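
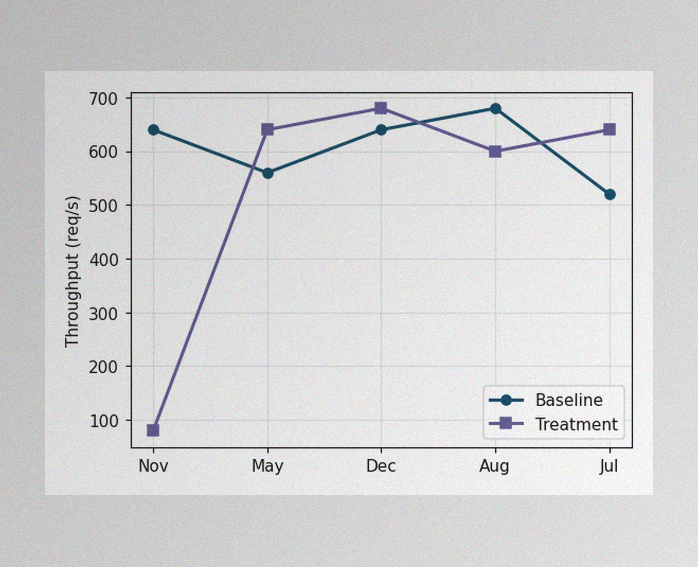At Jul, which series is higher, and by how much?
Treatment, by 120req/s

The image has some photo noise and uneven lighting. At Jul, Treatment sits above the other line by 120req/s.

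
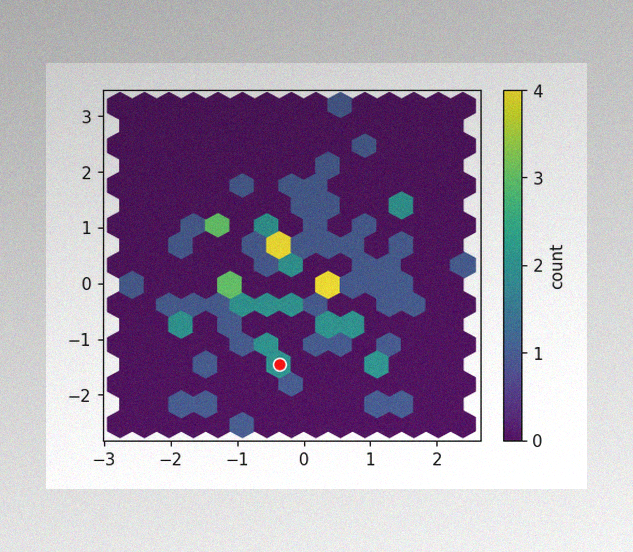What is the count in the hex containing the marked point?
The image has some photo noise and uneven lighting. The marked hex reads 2 on the colorbar.

2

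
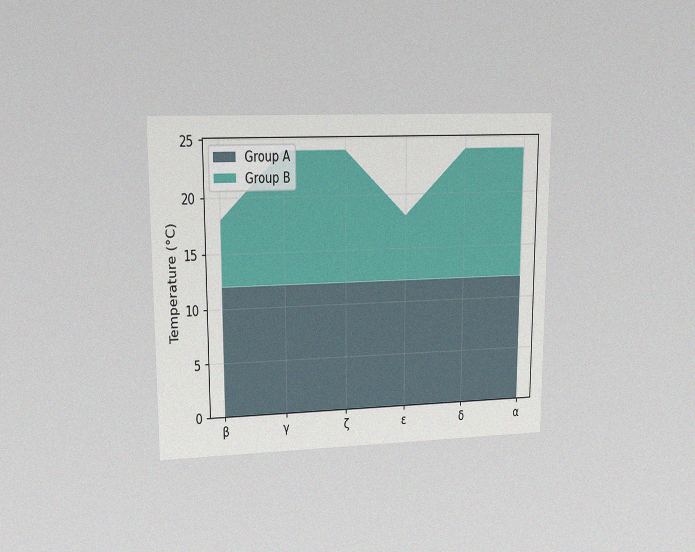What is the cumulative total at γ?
The chart is viewed at a slight angle, with some photo noise. The stacked total at γ reaches 24°C.

24°C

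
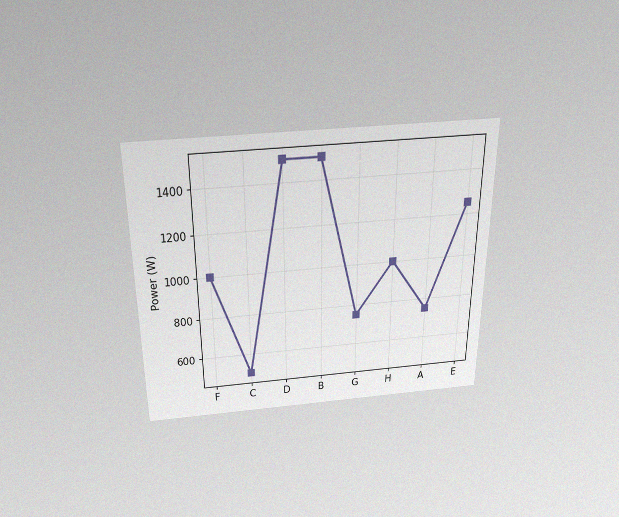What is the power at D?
1500W

The chart is viewed slightly from above, with some photo noise. At D, the line is at 1500W.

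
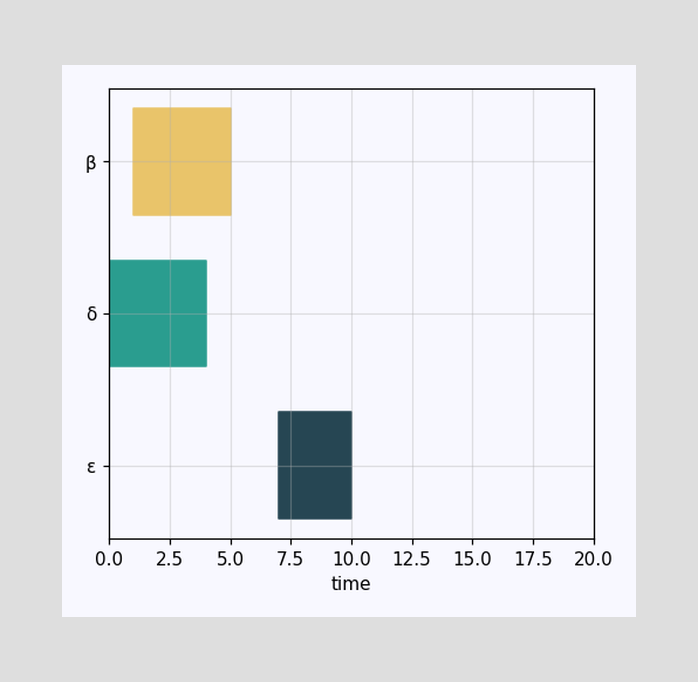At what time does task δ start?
0

The δ bar begins at t=0.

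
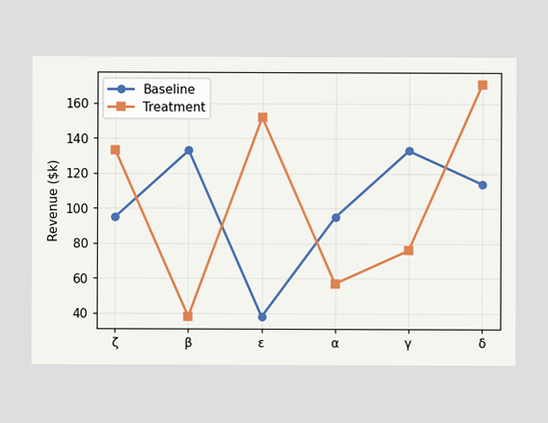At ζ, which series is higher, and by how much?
At ζ, Treatment sits above the other line by $38k.

Treatment, by $38k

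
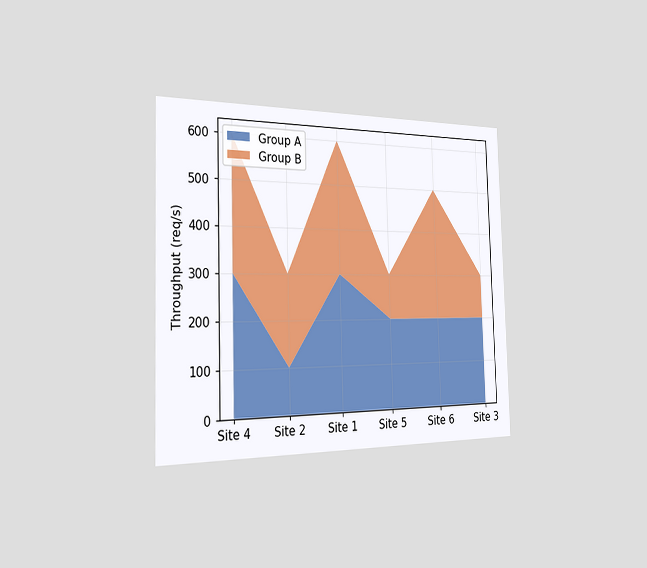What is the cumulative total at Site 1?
The chart is viewed slightly from the left. The stacked total at Site 1 reaches 600req/s.

600req/s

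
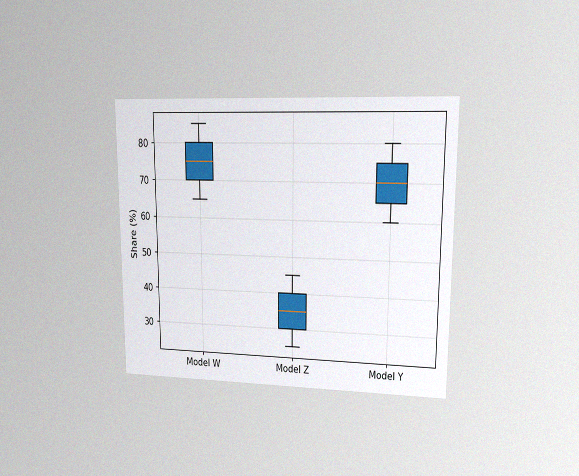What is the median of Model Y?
The chart is viewed at a slight angle, with some photo noise. The median line in the Model Y box sits at 70%.

70%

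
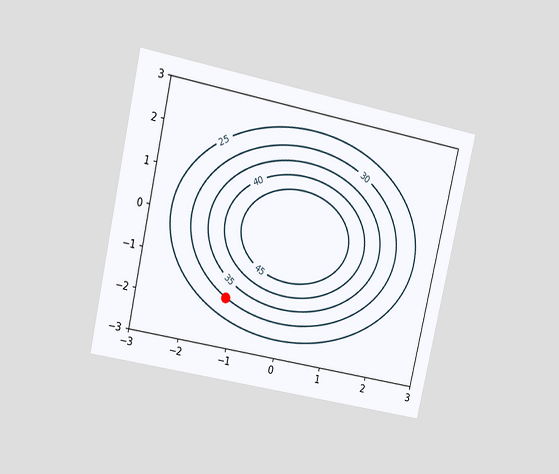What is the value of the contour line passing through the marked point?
30

The chart is tilted about 12° clockwise and viewed at a slight angle. The marked point sits on the contour labelled 30.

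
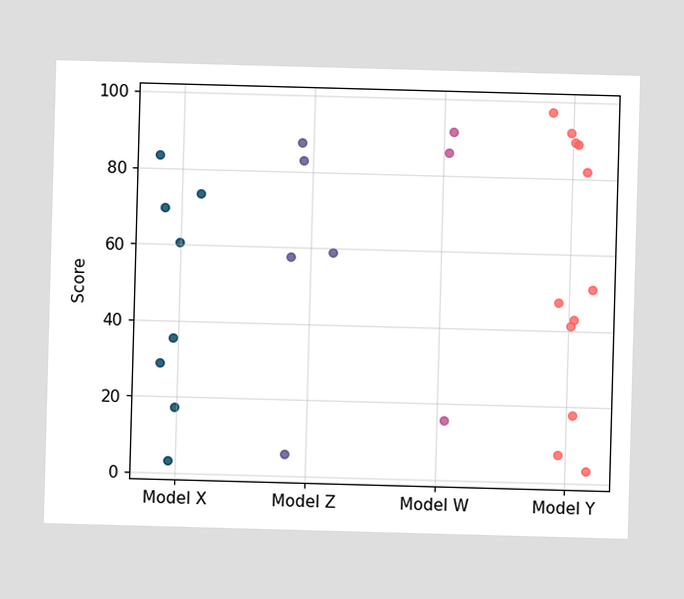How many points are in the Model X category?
8

Counting the markers in the Model X column gives 8.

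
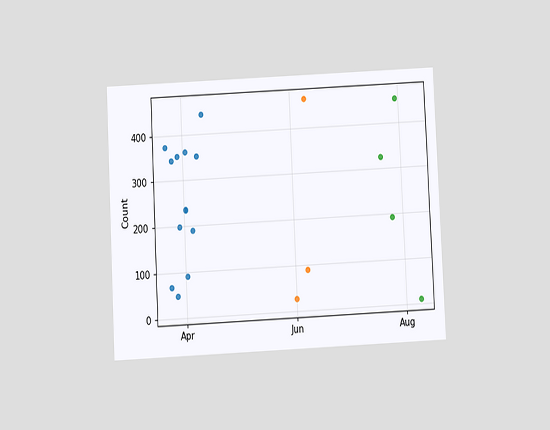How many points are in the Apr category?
13

The chart is tilted about 3° counter-clockwise and viewed slightly from below. Counting the markers in the Apr column gives 13.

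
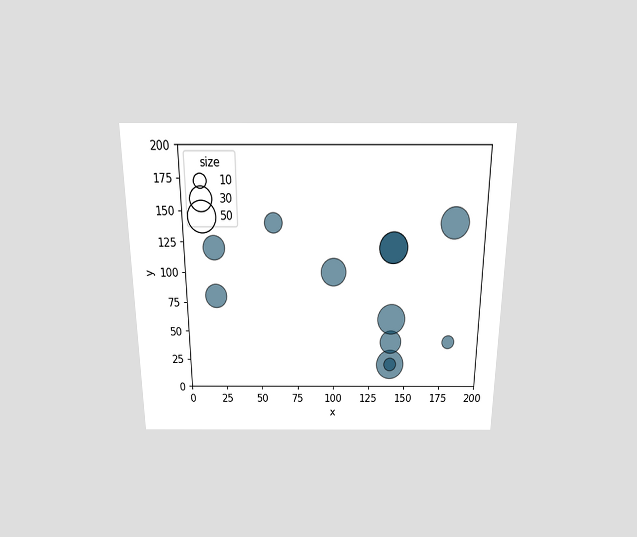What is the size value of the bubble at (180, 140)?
The chart is viewed slightly from above. Matching the bubble at (180, 140) against the size legend gives 50.

50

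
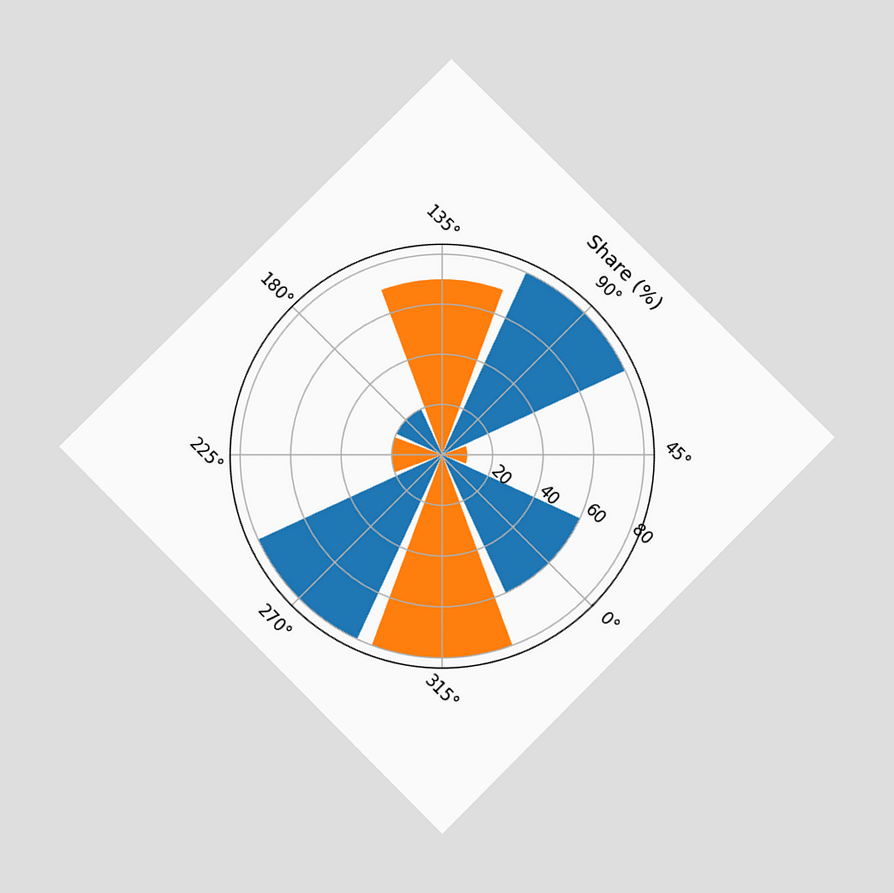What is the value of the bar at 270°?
80%

The chart is tilted about 45° clockwise and viewed slightly from below. The bar at 270° reaches 80% on the radial axis.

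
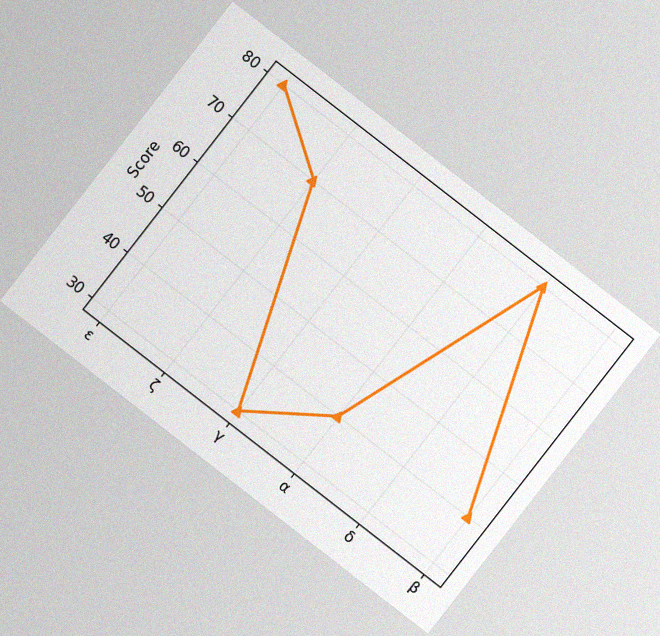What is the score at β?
40

The chart is tilted about 38° clockwise, with some photo noise. At β, the line is at 40.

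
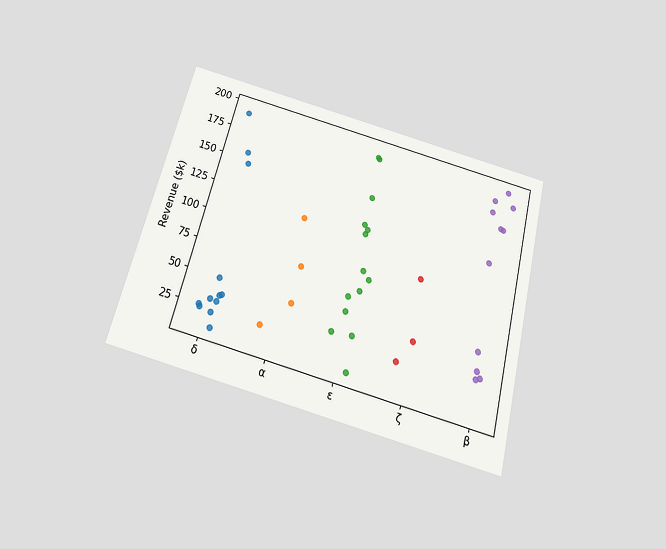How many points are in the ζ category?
The chart is tilted about 14° clockwise and viewed slightly from below. Counting the markers in the ζ column gives 3.

3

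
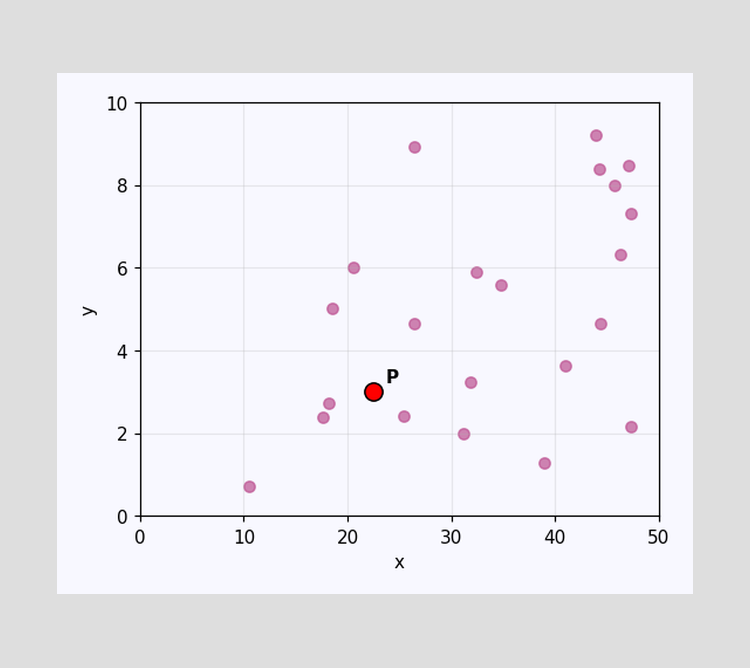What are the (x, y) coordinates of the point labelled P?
(22.5, 3)

Following the gridlines from P to each axis, P sits at (22.5, 3).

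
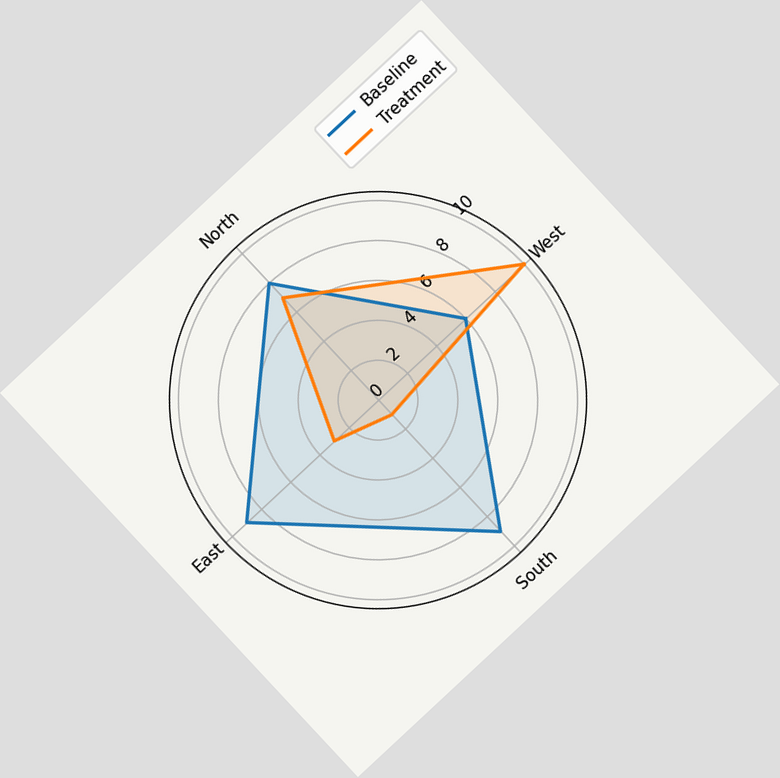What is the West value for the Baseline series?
6

The chart is tilted about 43° counter-clockwise. On the West axis, Baseline reaches 6.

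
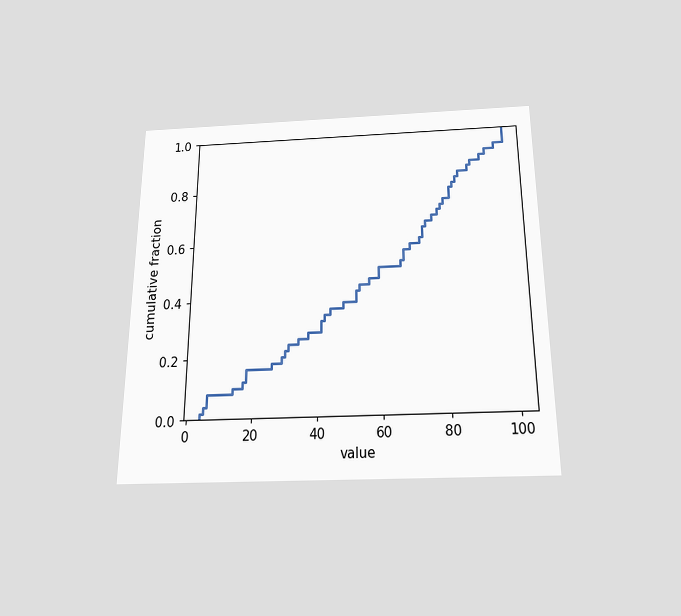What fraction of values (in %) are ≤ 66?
52%

The chart is viewed slightly from below. At x=66 the ECDF step is at 52%.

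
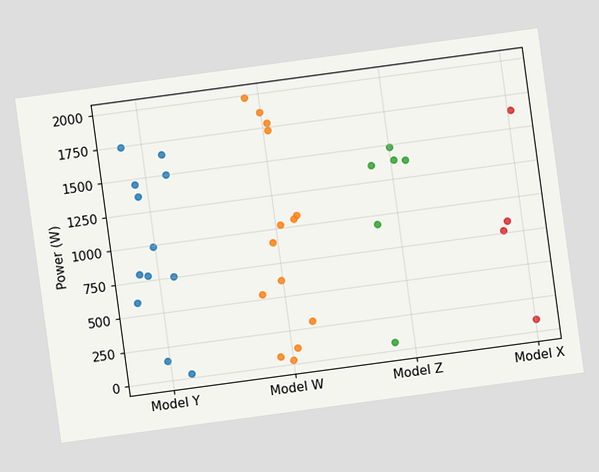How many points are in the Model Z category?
The chart is tilted about 8° counter-clockwise. Counting the markers in the Model Z column gives 6.

6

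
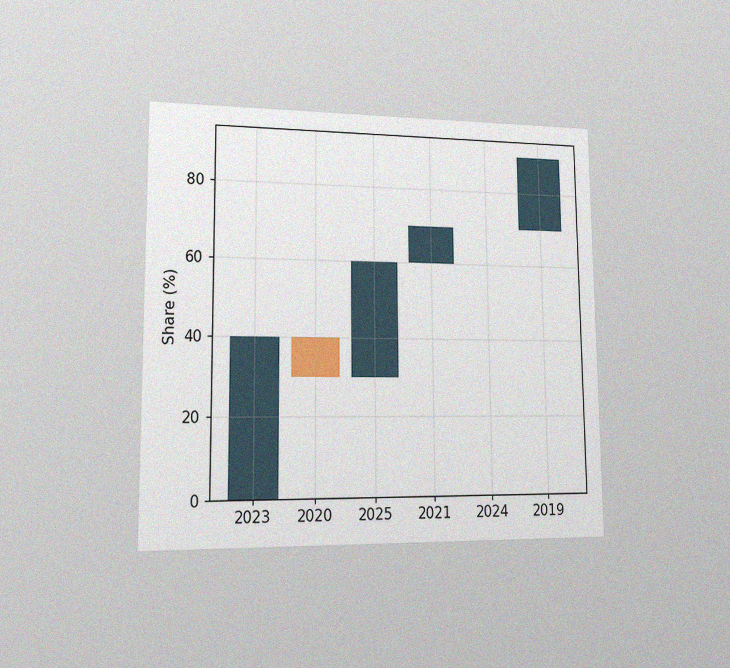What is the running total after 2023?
40%

The chart is viewed slightly from the left, with some photo noise. After 2023 the running total reaches 40%.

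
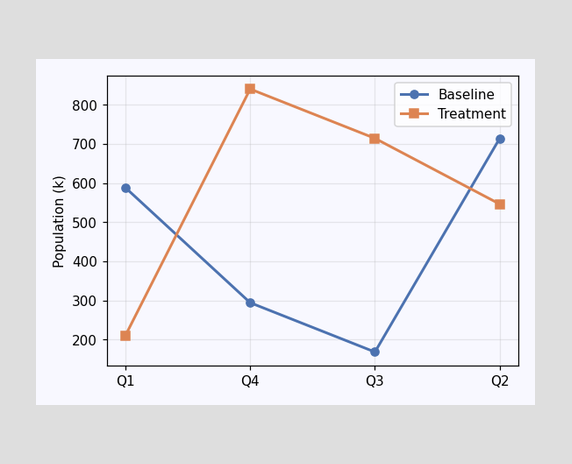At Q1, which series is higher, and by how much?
At Q1, Baseline sits above the other line by 378k.

Baseline, by 378k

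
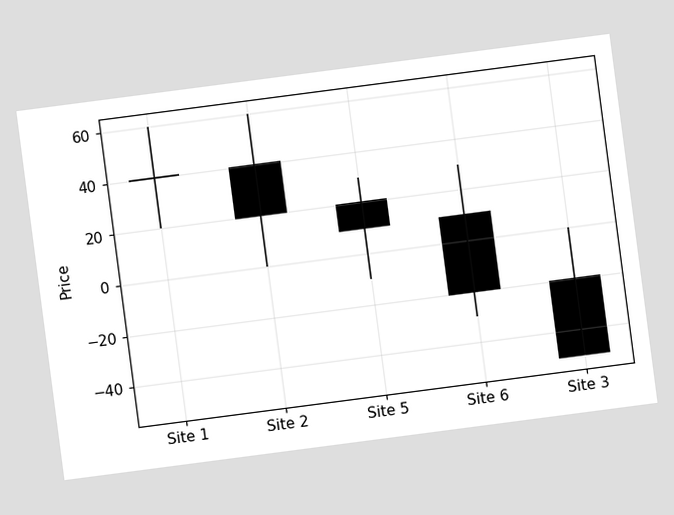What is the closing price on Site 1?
The chart is tilted about 7° counter-clockwise. The Site 1 candle closes at 40.

40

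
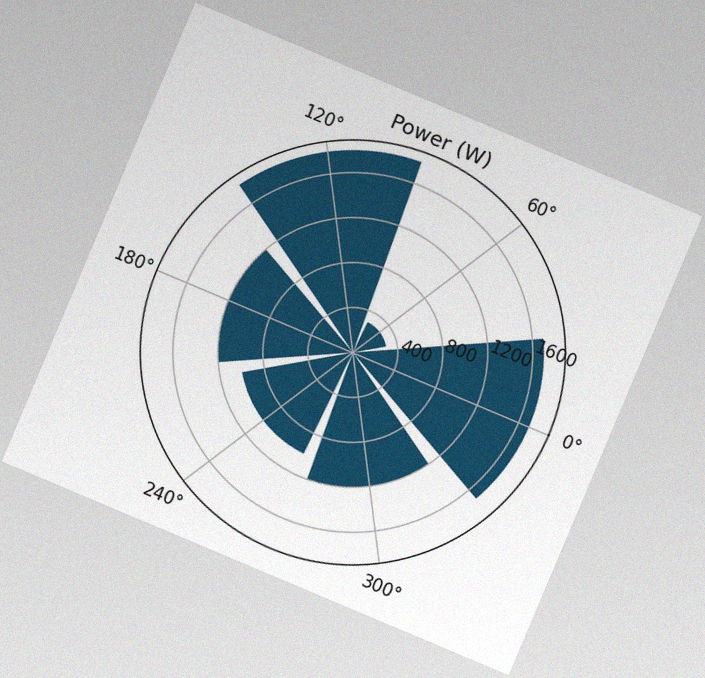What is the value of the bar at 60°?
300W

The chart is tilted about 23° clockwise, with some photo noise. The bar at 60° reaches 300W on the radial axis.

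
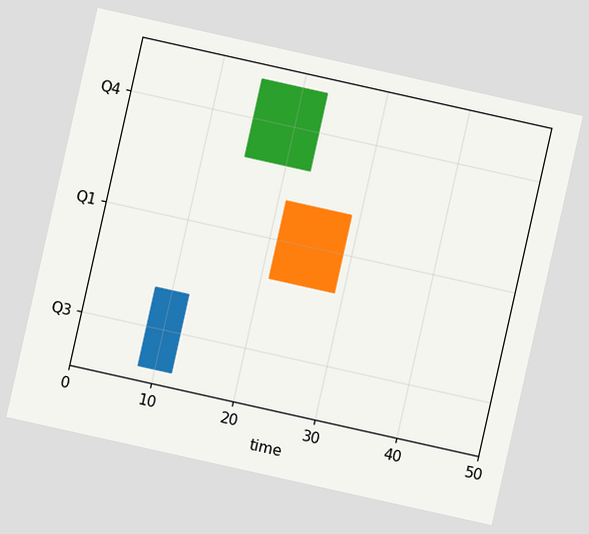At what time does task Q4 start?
15

The chart is tilted about 13° clockwise. The Q4 bar begins at t=15.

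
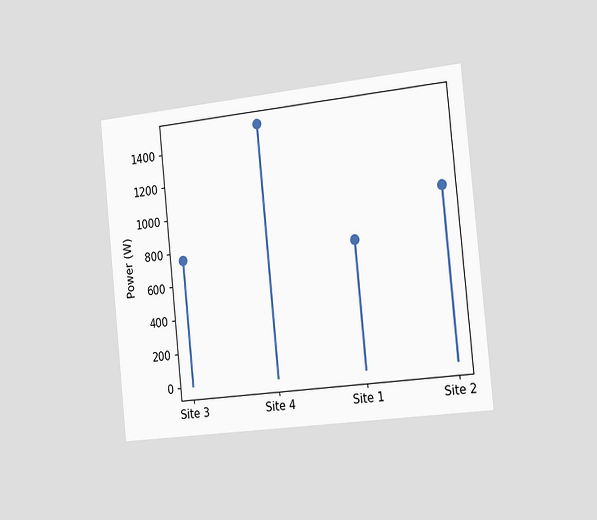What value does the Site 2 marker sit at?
1000W

The chart is tilted about 6° counter-clockwise and viewed slightly from the right. The Site 2 marker sits at 1000W.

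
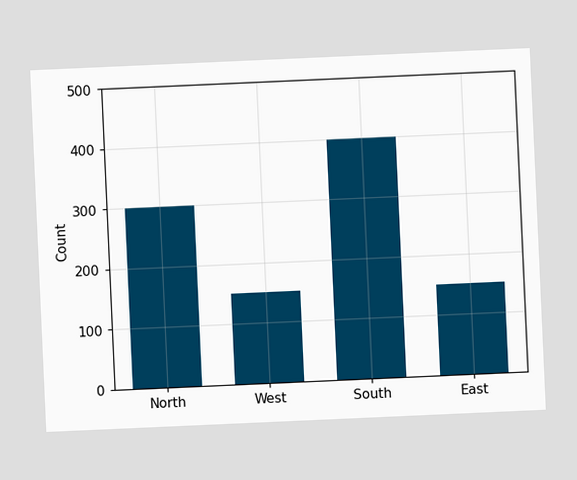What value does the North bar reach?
300

The chart is tilted about 3° counter-clockwise. Reading along the chart's y-axis, the North bar reaches 300.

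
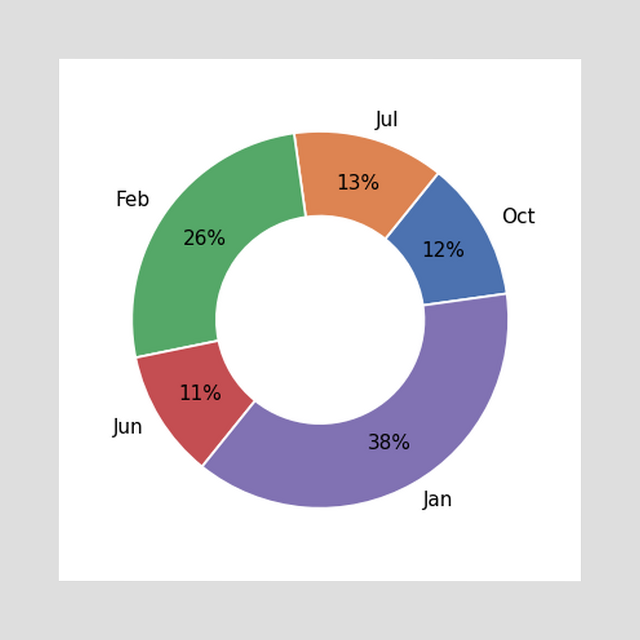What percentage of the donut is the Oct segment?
12%

The Oct segment takes up 12% of the ring.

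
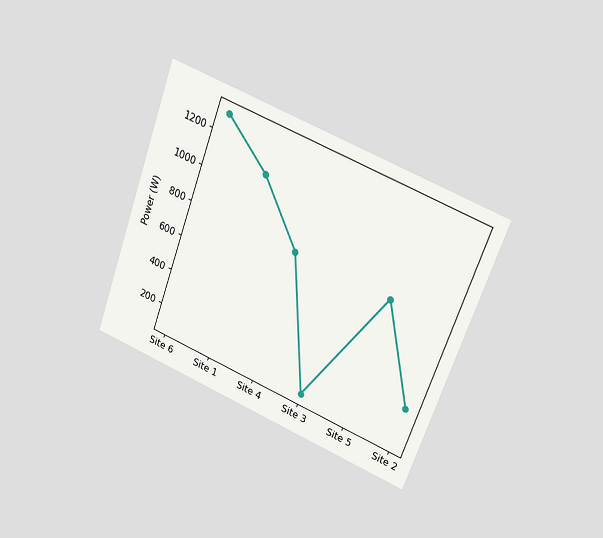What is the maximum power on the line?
The chart is tilted about 20° clockwise and viewed at a slight angle. The highest point is at Site 6, and reading across to the y-axis gives 1300W.

1300W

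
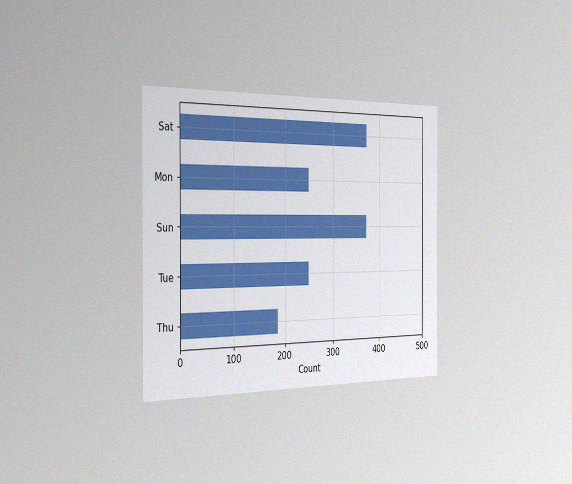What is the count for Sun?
The chart is viewed slightly from the left, with some photo noise. Reading along the chart's x-axis, the Sun bar reaches 372.

372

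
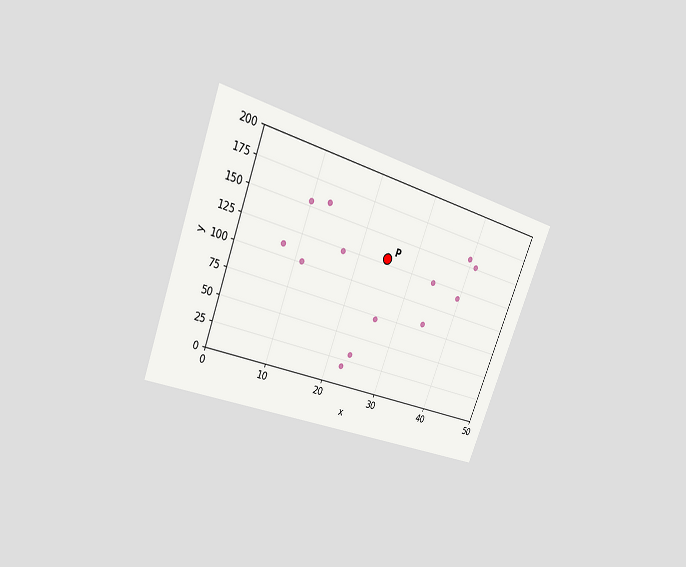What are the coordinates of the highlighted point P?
(25, 130)

The chart is tilted about 21° clockwise and viewed at a slight angle. Following the gridlines from P to each axis, P sits at (25, 130).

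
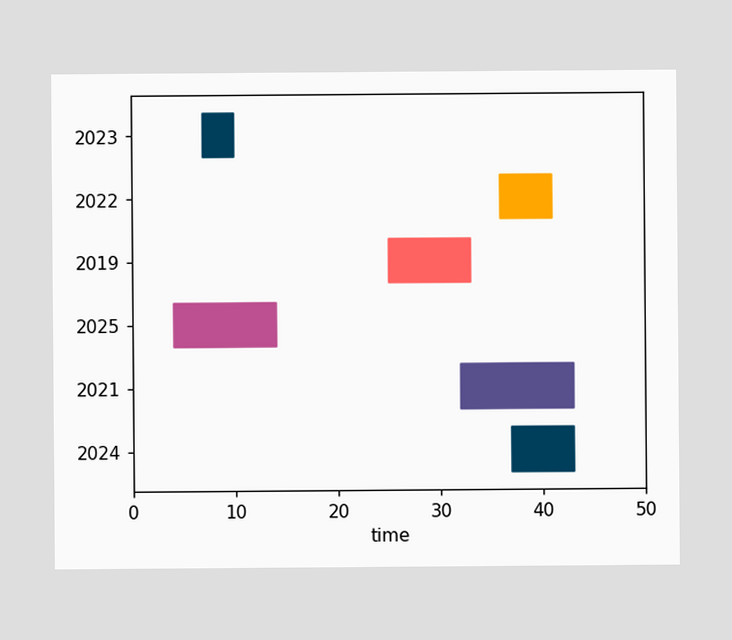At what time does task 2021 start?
32

The 2021 bar begins at t=32.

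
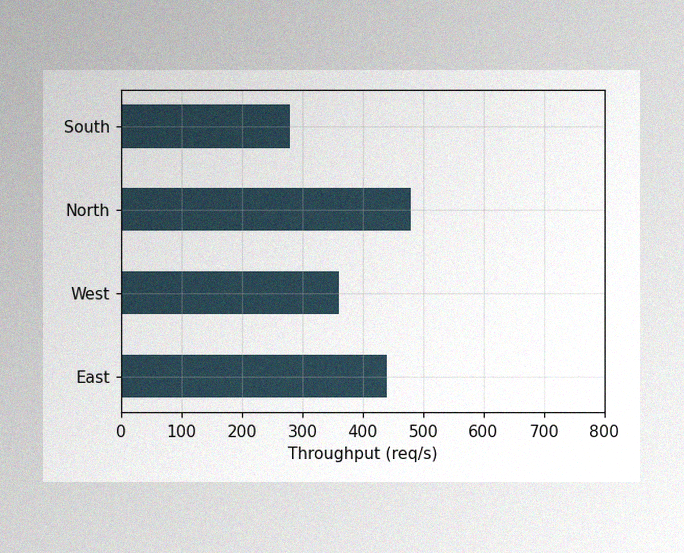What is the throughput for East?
The image has some photo noise and uneven lighting. Reading along the chart's x-axis, the East bar reaches 440req/s.

440req/s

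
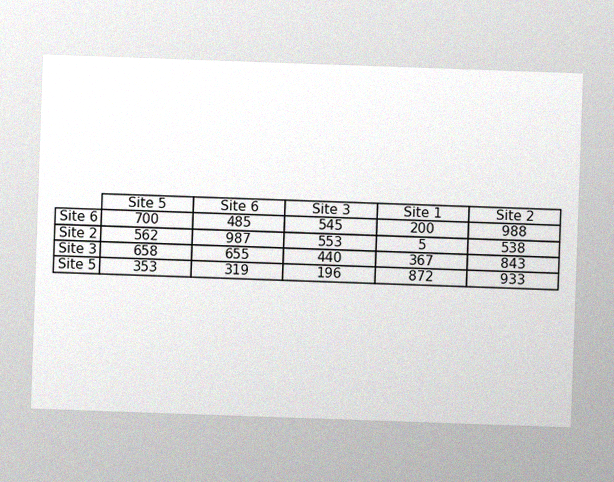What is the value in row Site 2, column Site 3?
553

The image has some photo noise and uneven lighting. The (Site 2, Site 3) cell reads 553.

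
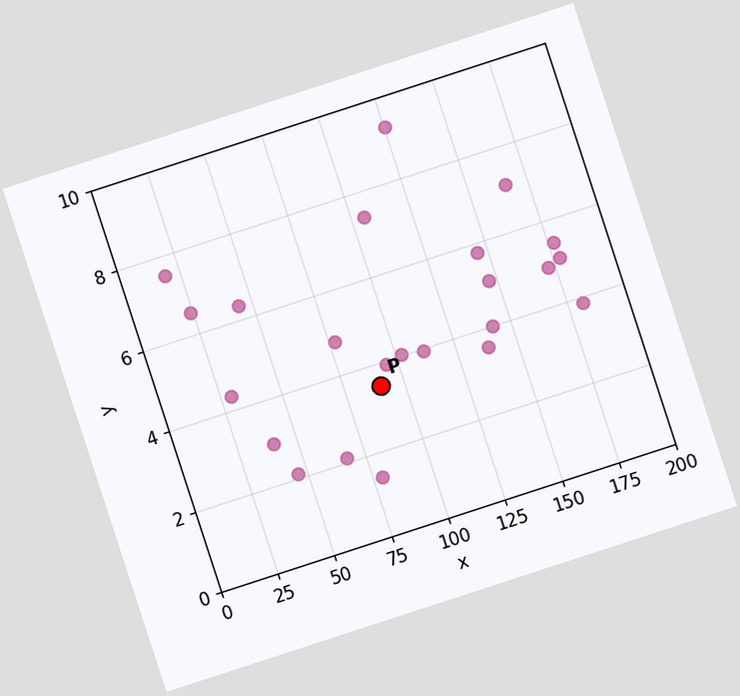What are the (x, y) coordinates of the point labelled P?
(90, 3.5)

The chart is tilted about 18° counter-clockwise. Following the gridlines from P to each axis, P sits at (90, 3.5).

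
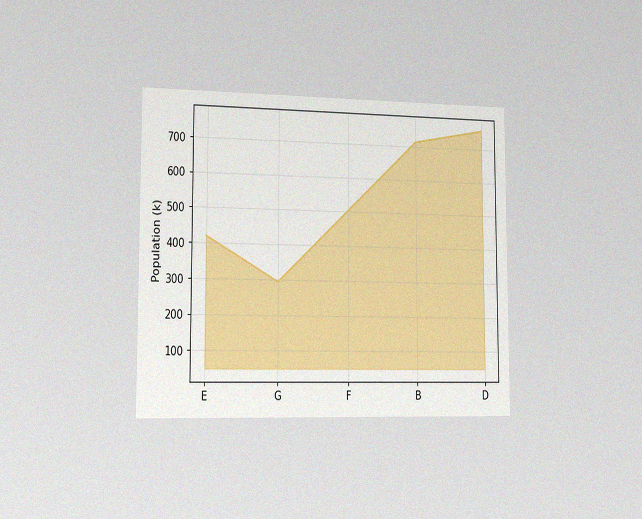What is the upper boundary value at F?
The chart is viewed slightly from the left, with some photo noise. At F the upper boundary is at 504k.

504k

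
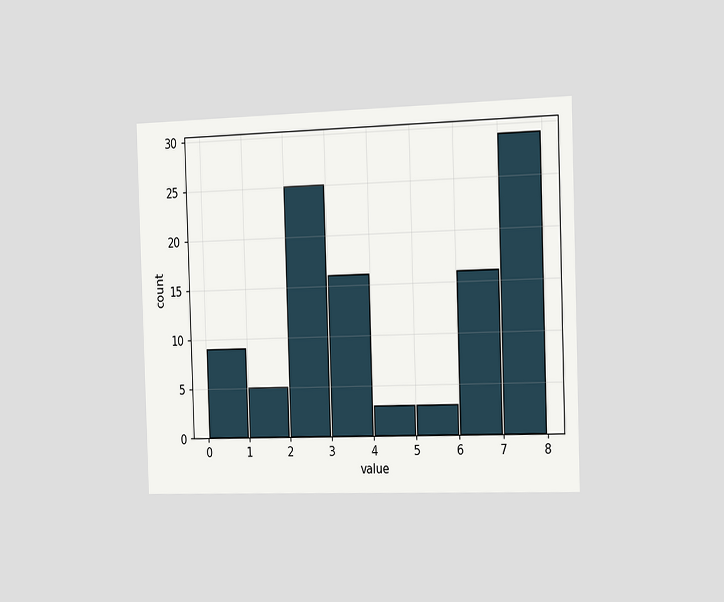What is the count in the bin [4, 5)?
The chart is viewed slightly from the right. The [4, 5) bin has height 3.

3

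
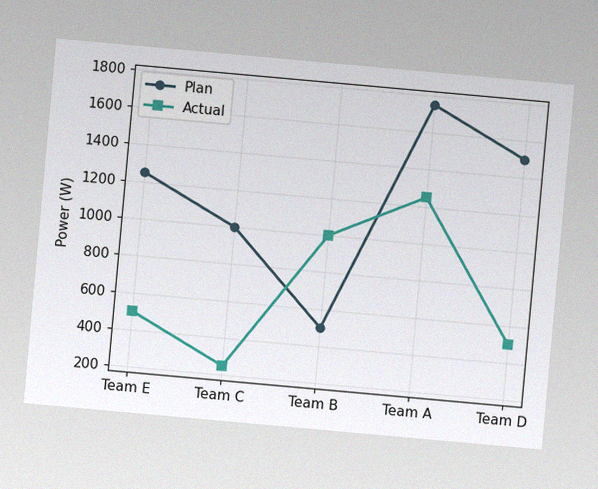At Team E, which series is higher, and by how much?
The chart is tilted about 5° clockwise, with some photo noise. At Team E, Plan sits above the other line by 750W.

Plan, by 750W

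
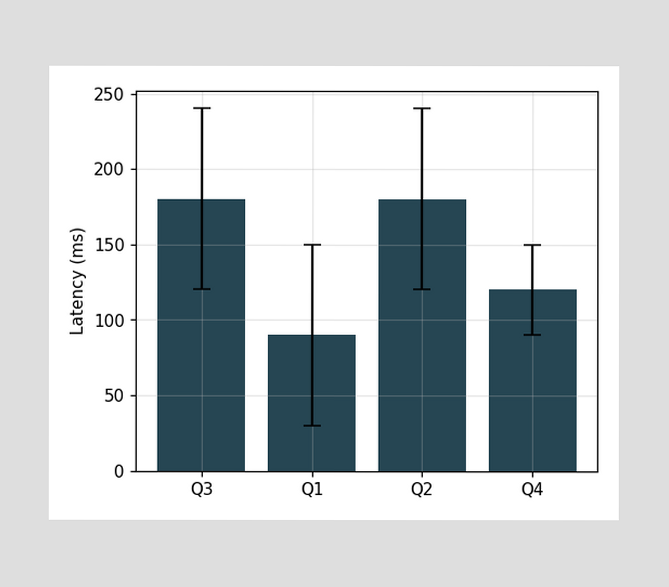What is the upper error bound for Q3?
240ms

The Q3 bar's upper whisker reaches 240ms.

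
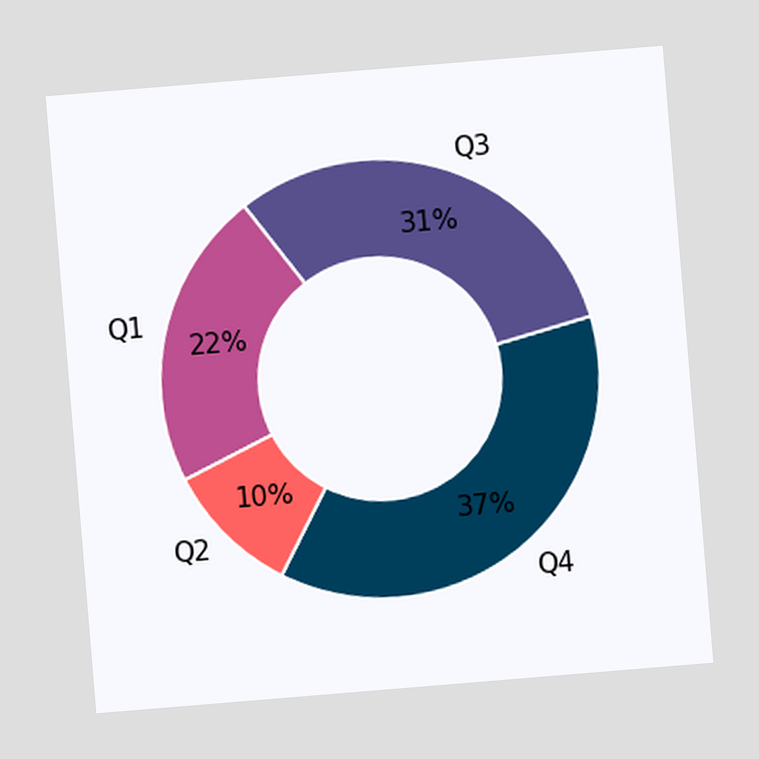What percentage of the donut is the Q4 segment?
37%

The chart is tilted about 5° counter-clockwise. The Q4 segment takes up 37% of the ring.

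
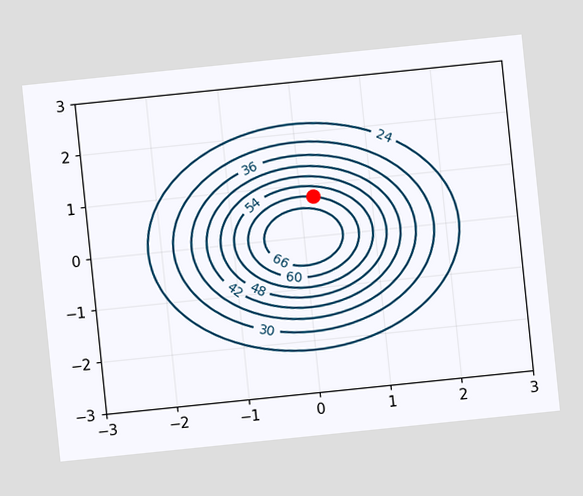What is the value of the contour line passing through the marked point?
60

The chart is tilted about 6° counter-clockwise. The marked point sits on the contour labelled 60.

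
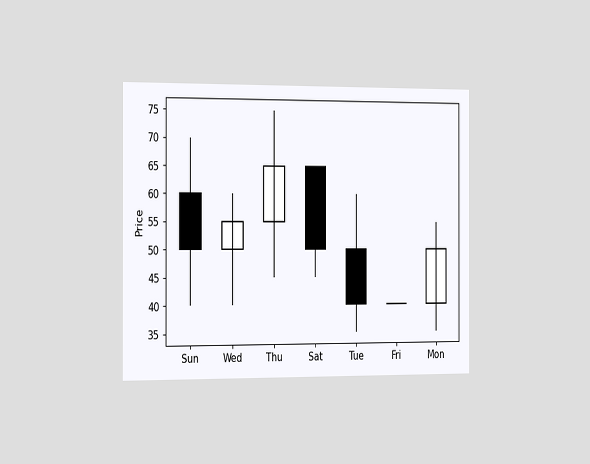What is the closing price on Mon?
50

The chart is viewed slightly from the left. The Mon candle closes at 50.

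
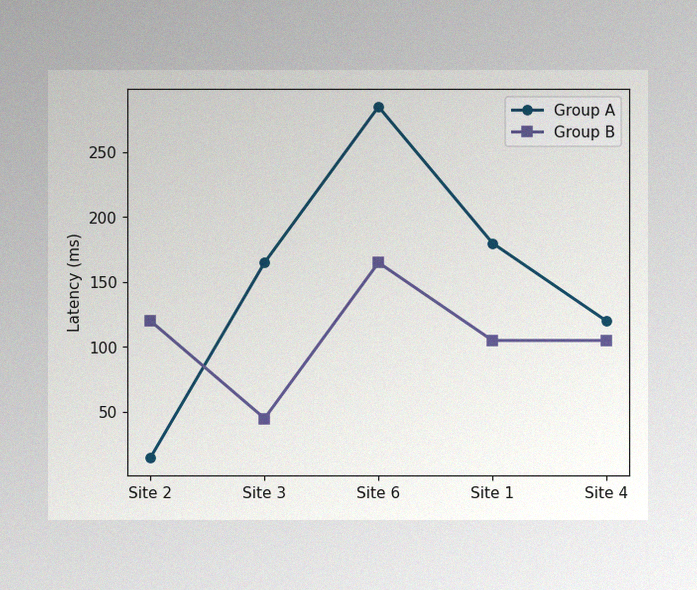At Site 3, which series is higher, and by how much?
Group A, by 120ms

The image has some photo noise and uneven lighting. At Site 3, Group A sits above the other line by 120ms.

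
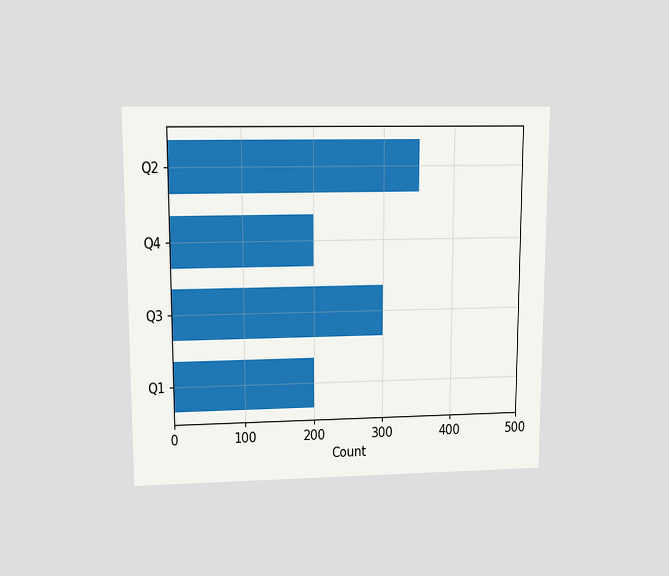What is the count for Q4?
200

The chart is viewed at a slight angle. Reading along the chart's x-axis, the Q4 bar reaches 200.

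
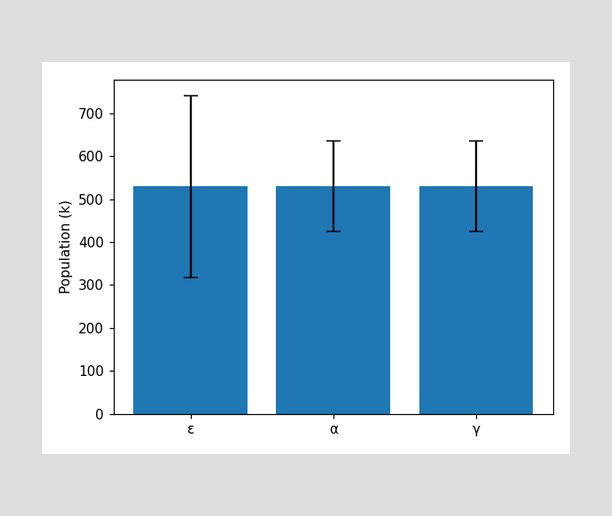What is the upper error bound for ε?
742k

The ε bar's upper whisker reaches 742k.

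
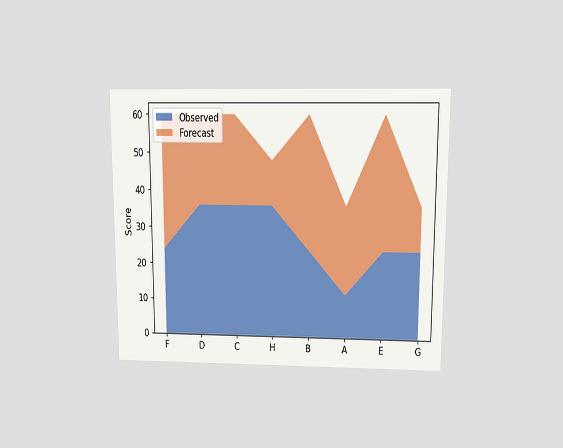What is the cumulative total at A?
The chart is viewed slightly from above. The stacked total at A reaches 36.

36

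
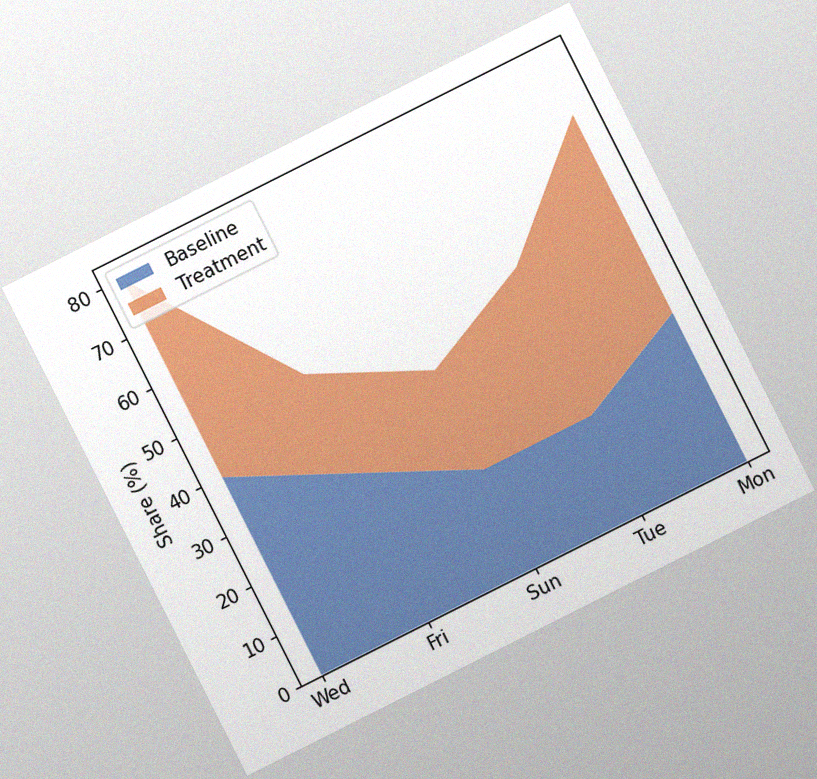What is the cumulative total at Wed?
80%

The chart is tilted about 27° counter-clockwise, with some photo noise. The stacked total at Wed reaches 80%.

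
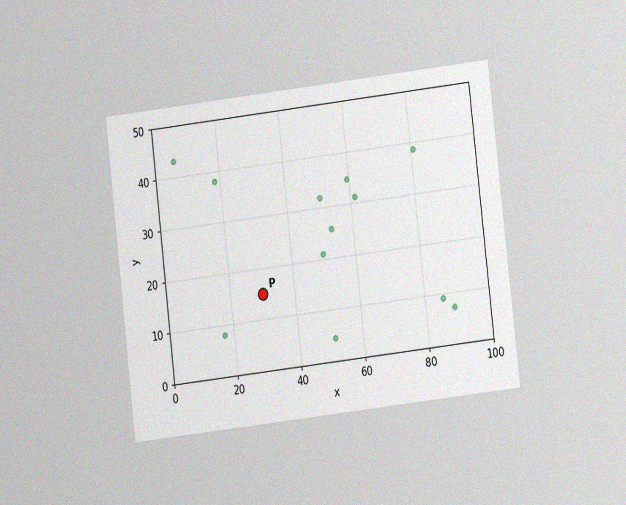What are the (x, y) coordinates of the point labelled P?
The chart is tilted about 7° counter-clockwise and viewed at a slight angle, with some photo noise. Following the gridlines from P to each axis, P sits at (30, 15).

(30, 15)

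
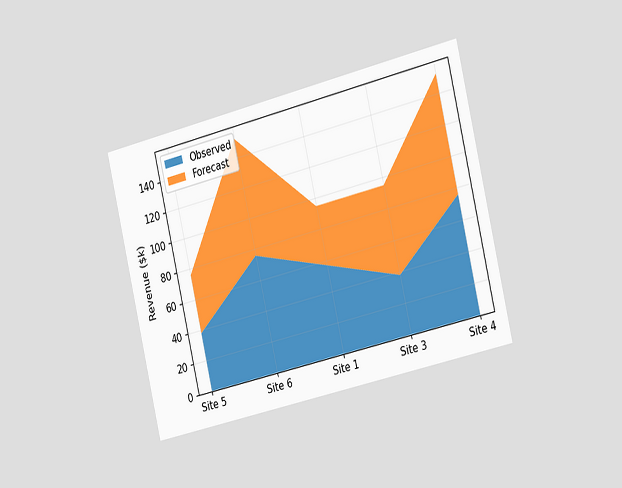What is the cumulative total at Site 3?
The chart is tilted about 13° counter-clockwise and viewed slightly from the right. The stacked total at Site 3 reaches $95k.

$95k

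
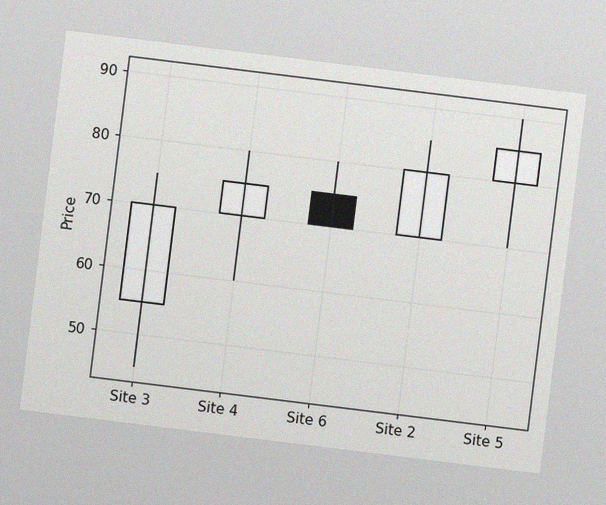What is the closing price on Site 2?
80

The chart is tilted about 7° clockwise, with some photo noise. The Site 2 candle closes at 80.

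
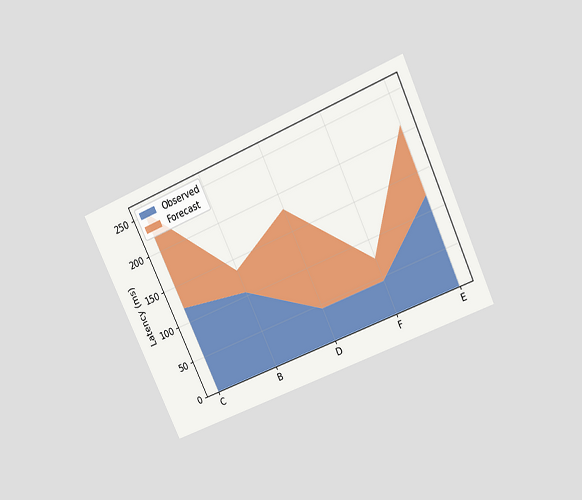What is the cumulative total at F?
75ms

The chart is tilted about 25° counter-clockwise and viewed slightly from above. The stacked total at F reaches 75ms.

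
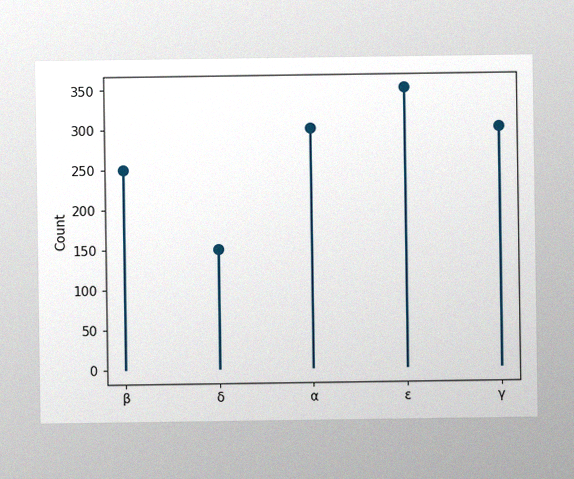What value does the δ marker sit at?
The image has some photo noise and uneven lighting. The δ marker sits at 150.

150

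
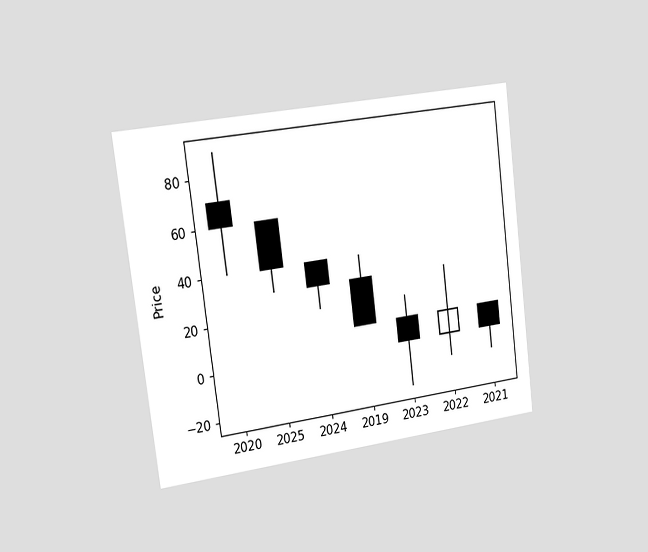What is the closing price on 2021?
0

The chart is tilted about 7° counter-clockwise and viewed slightly from the left. The 2021 candle closes at 0.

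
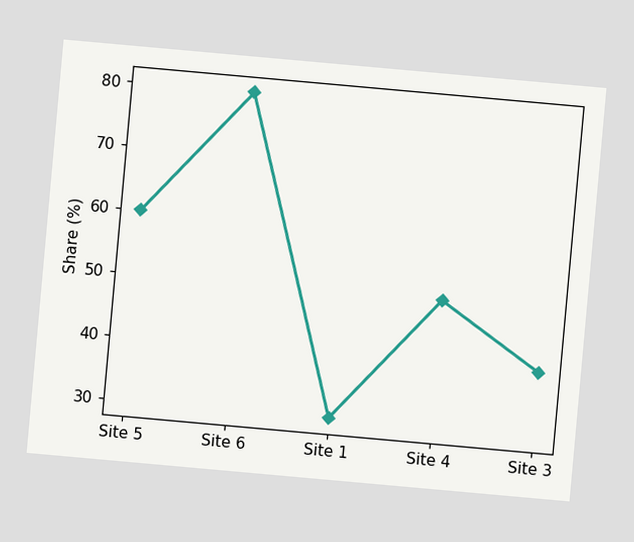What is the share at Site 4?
50%

The chart is tilted about 5° clockwise. At Site 4, the line is at 50%.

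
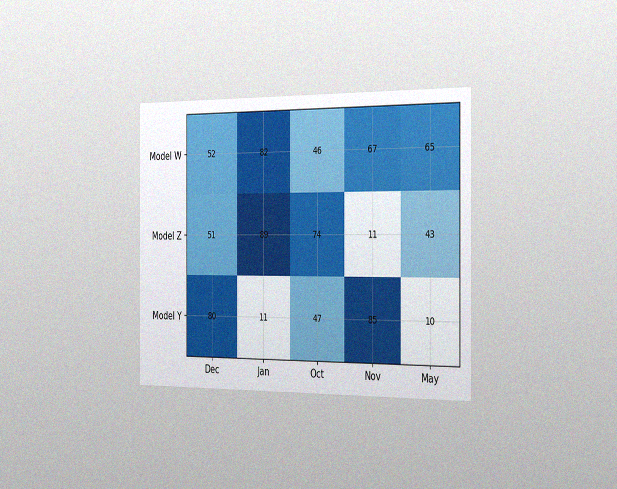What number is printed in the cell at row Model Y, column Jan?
11

The chart is viewed slightly from the right, with some photo noise. The (Model Y, Jan) cell reads 11.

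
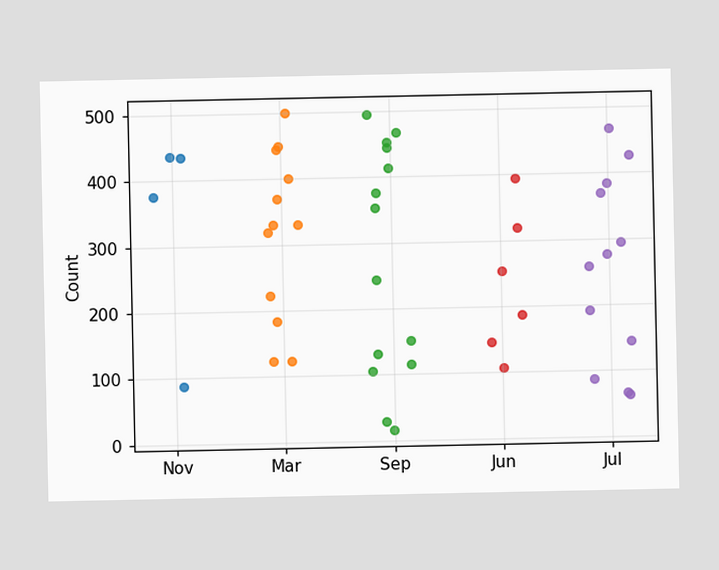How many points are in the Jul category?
Counting the markers in the Jul column gives 12.

12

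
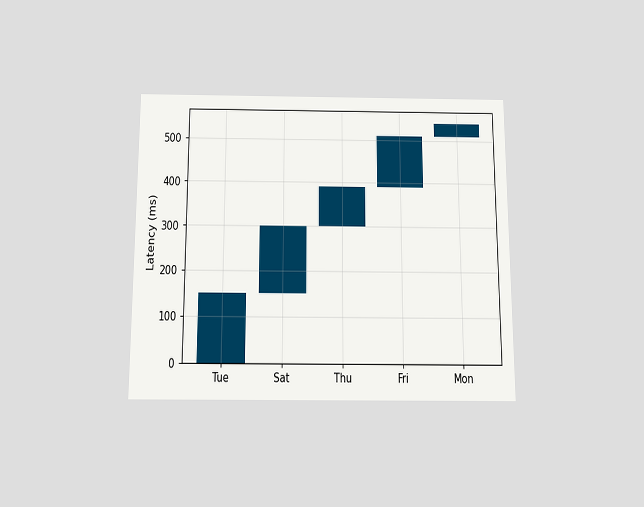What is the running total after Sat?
300ms

The chart is viewed slightly from below. After Sat the running total reaches 300ms.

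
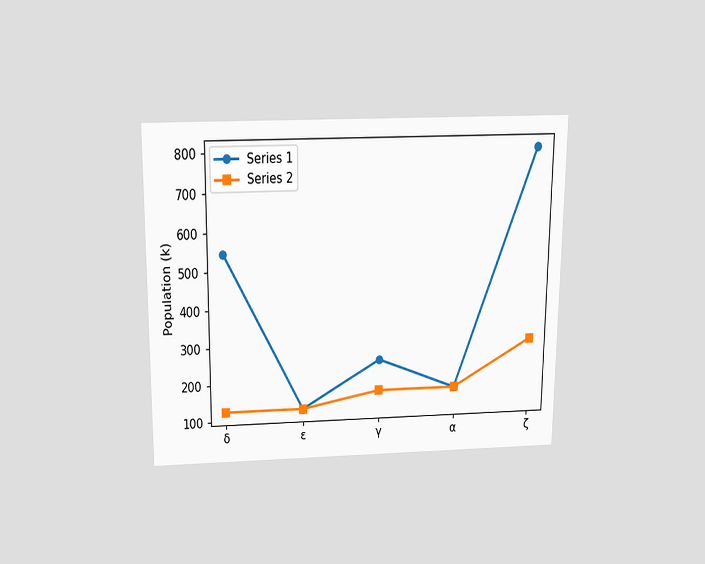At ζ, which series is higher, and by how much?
Series 1, by 504k

The chart is viewed slightly from above. At ζ, Series 1 sits above the other line by 504k.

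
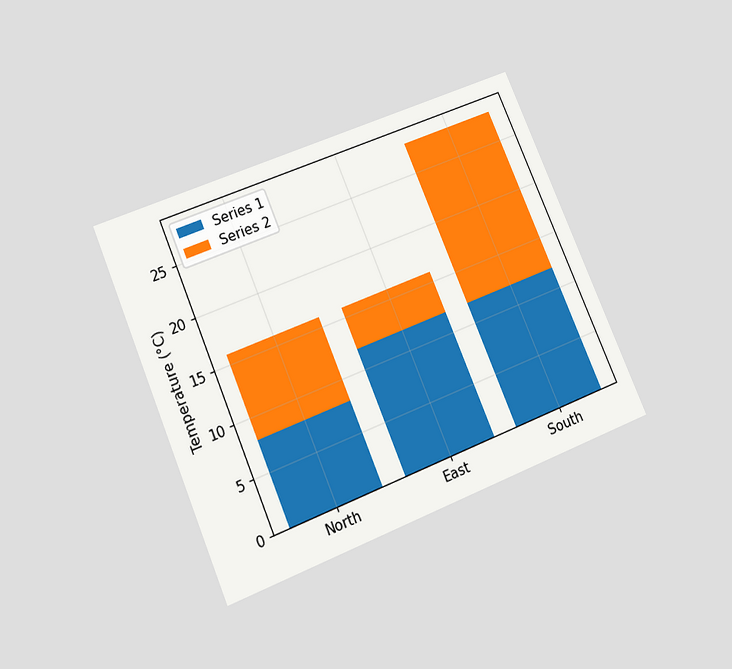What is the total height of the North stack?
16°C

The chart is tilted about 23° counter-clockwise and viewed slightly from below. The North stack's top reaches 16°C on the y-axis.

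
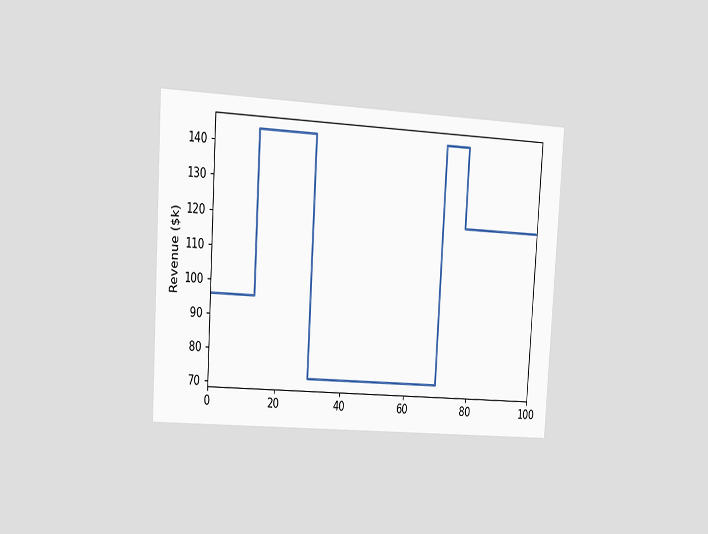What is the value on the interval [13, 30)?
$144k

The chart is tilted about 3° clockwise and viewed at a slight angle. On [13, 30) the step sits at $144k.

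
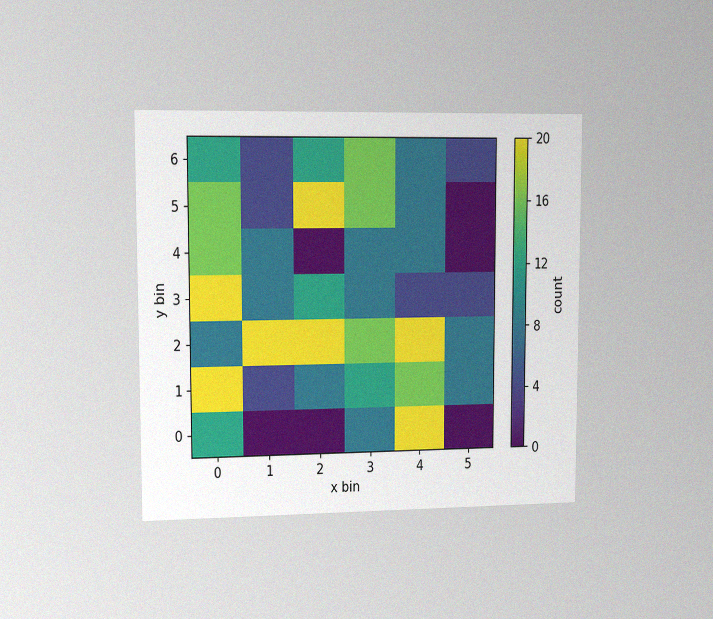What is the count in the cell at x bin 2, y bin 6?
The chart is viewed slightly from the left, with some photo noise. Matching the cell (2, 6) against the colorbar gives 12.

12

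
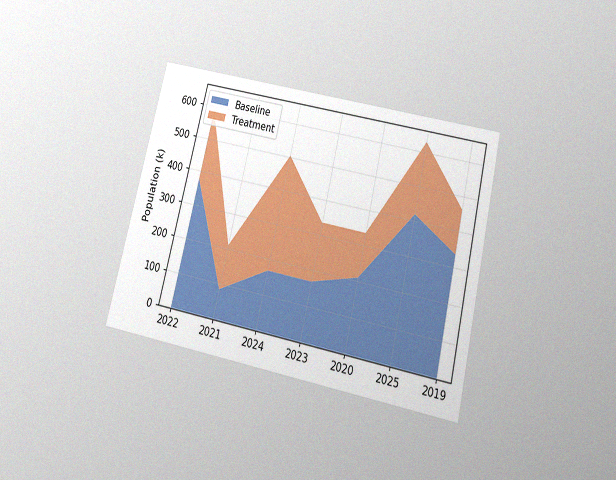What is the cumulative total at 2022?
588k

The chart is tilted about 13° clockwise and viewed slightly from below, with some photo noise. The stacked total at 2022 reaches 588k.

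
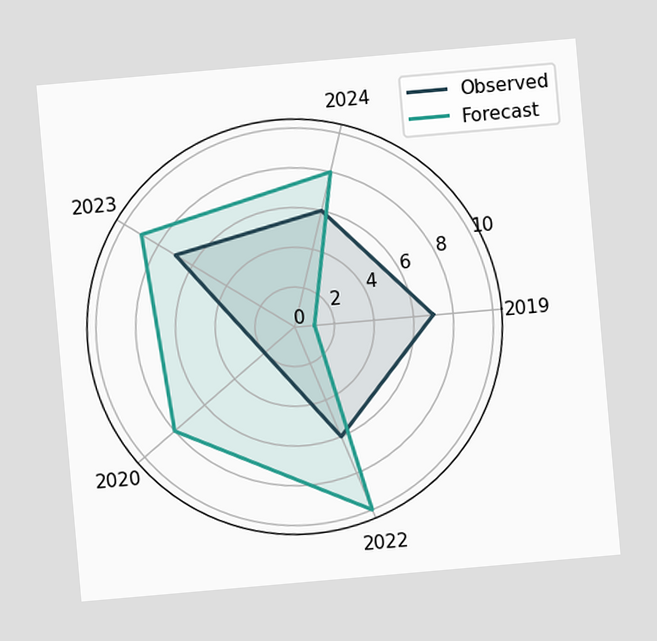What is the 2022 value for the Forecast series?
10

The chart is tilted about 5° counter-clockwise. On the 2022 axis, Forecast reaches 10.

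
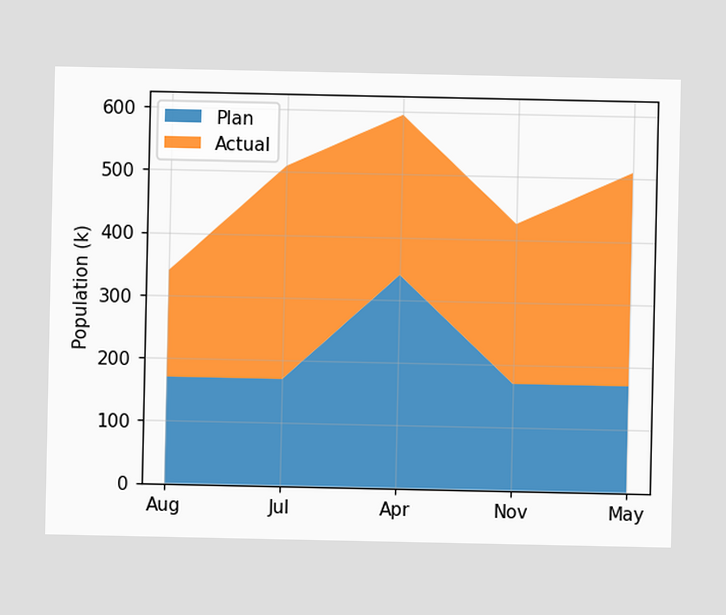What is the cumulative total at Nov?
The stacked total at Nov reaches 425k.

425k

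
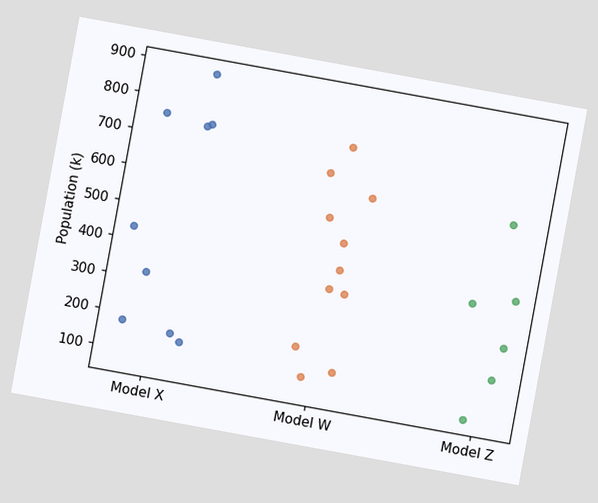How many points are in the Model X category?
The chart is tilted about 10° clockwise. Counting the markers in the Model X column gives 9.

9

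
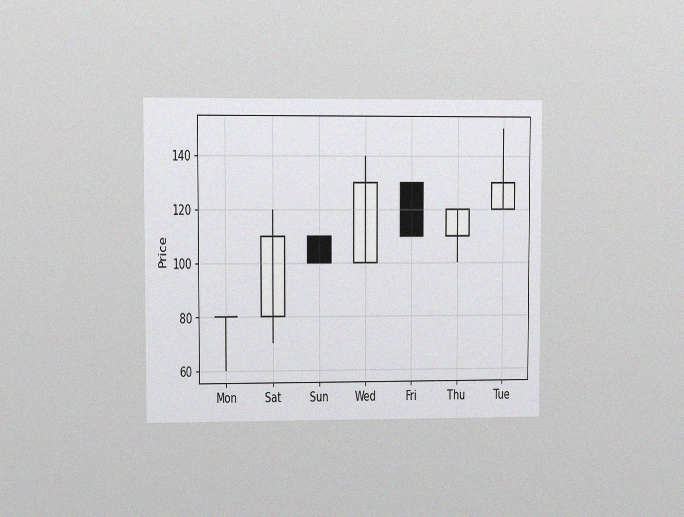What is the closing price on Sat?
110

The chart is viewed at a slight angle, with some photo noise. The Sat candle closes at 110.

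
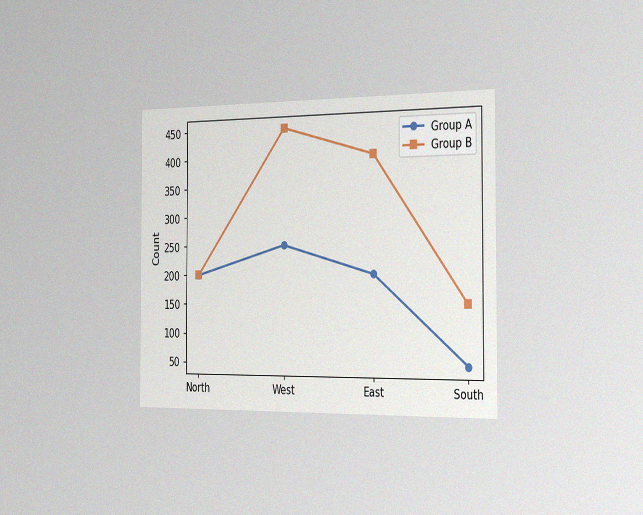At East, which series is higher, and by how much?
The chart is viewed slightly from the right, with some photo noise. At East, Group B sits above the other line by 200.

Group B, by 200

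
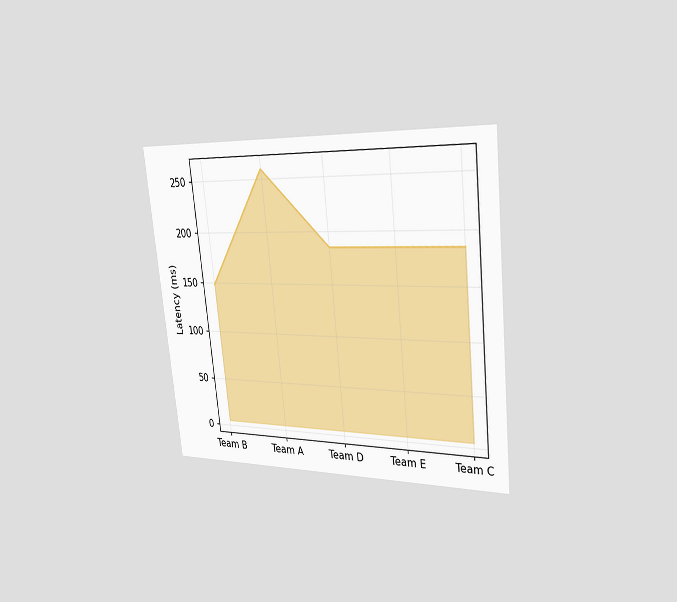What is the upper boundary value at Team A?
259ms

The chart is tilted about 6° counter-clockwise and viewed slightly from the right. At Team A the upper boundary is at 259ms.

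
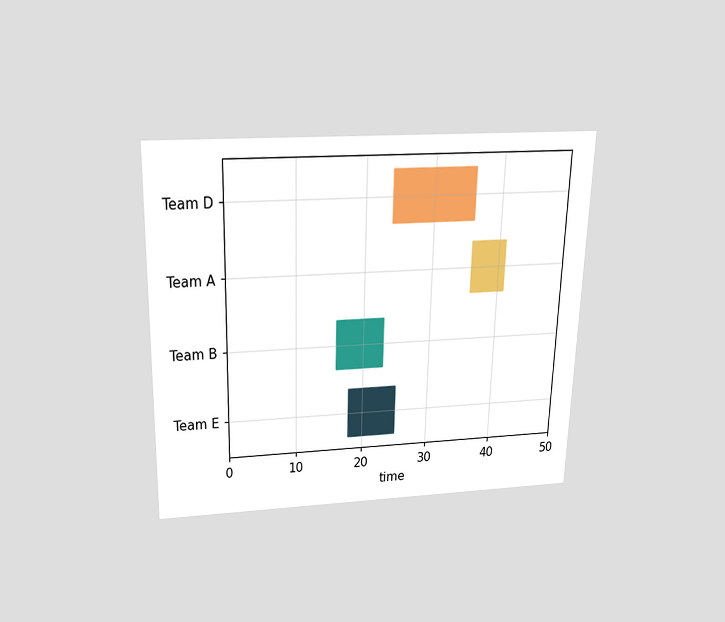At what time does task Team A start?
36

The chart is viewed slightly from above. The Team A bar begins at t=36.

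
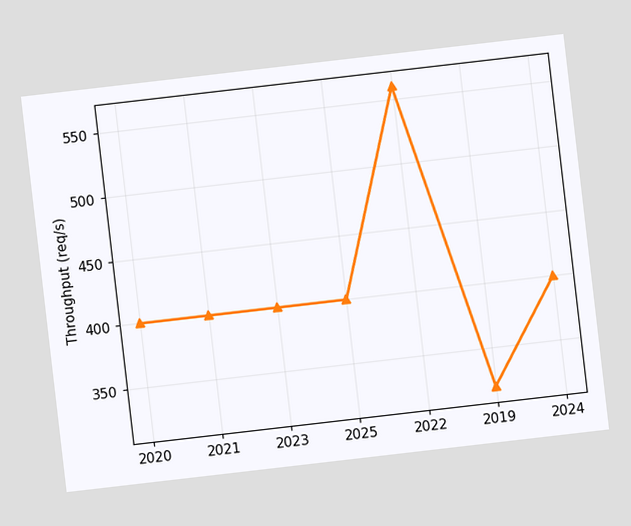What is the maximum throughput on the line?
560req/s

The chart is tilted about 7° counter-clockwise. The highest point is at 2022, and reading across to the y-axis gives 560req/s.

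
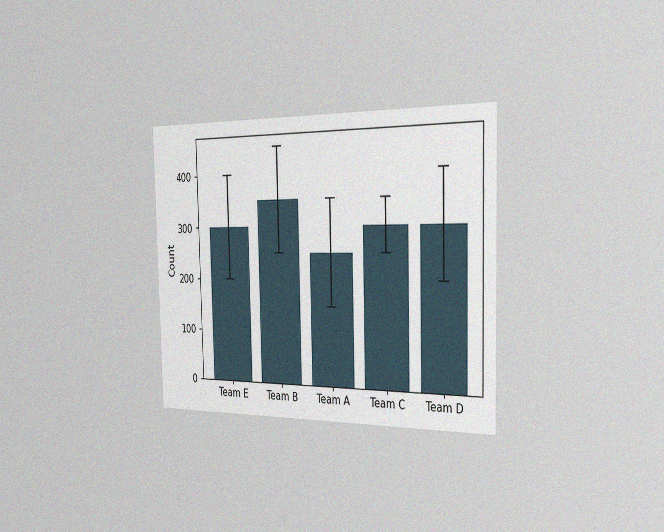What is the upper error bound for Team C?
The chart is viewed slightly from the right, with some photo noise. The Team C bar's upper whisker reaches 350.

350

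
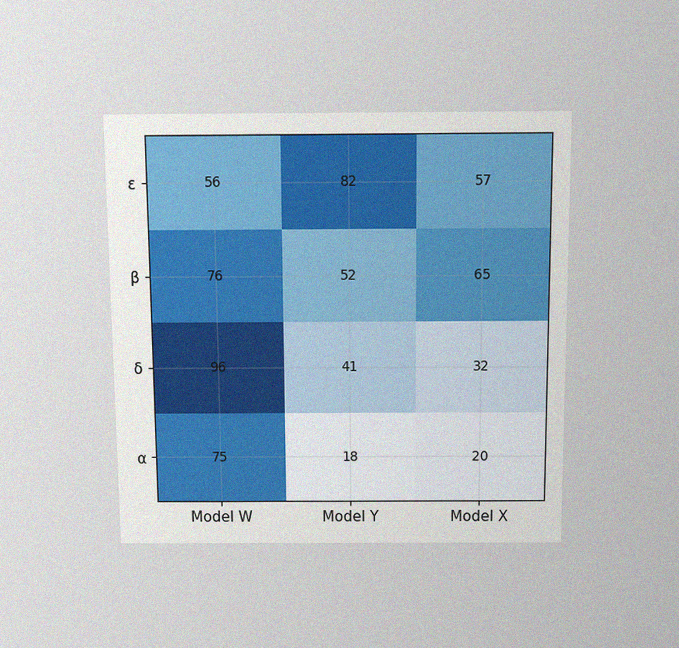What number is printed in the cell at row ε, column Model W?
56

The chart is viewed slightly from above, with some photo noise. The (ε, Model W) cell reads 56.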